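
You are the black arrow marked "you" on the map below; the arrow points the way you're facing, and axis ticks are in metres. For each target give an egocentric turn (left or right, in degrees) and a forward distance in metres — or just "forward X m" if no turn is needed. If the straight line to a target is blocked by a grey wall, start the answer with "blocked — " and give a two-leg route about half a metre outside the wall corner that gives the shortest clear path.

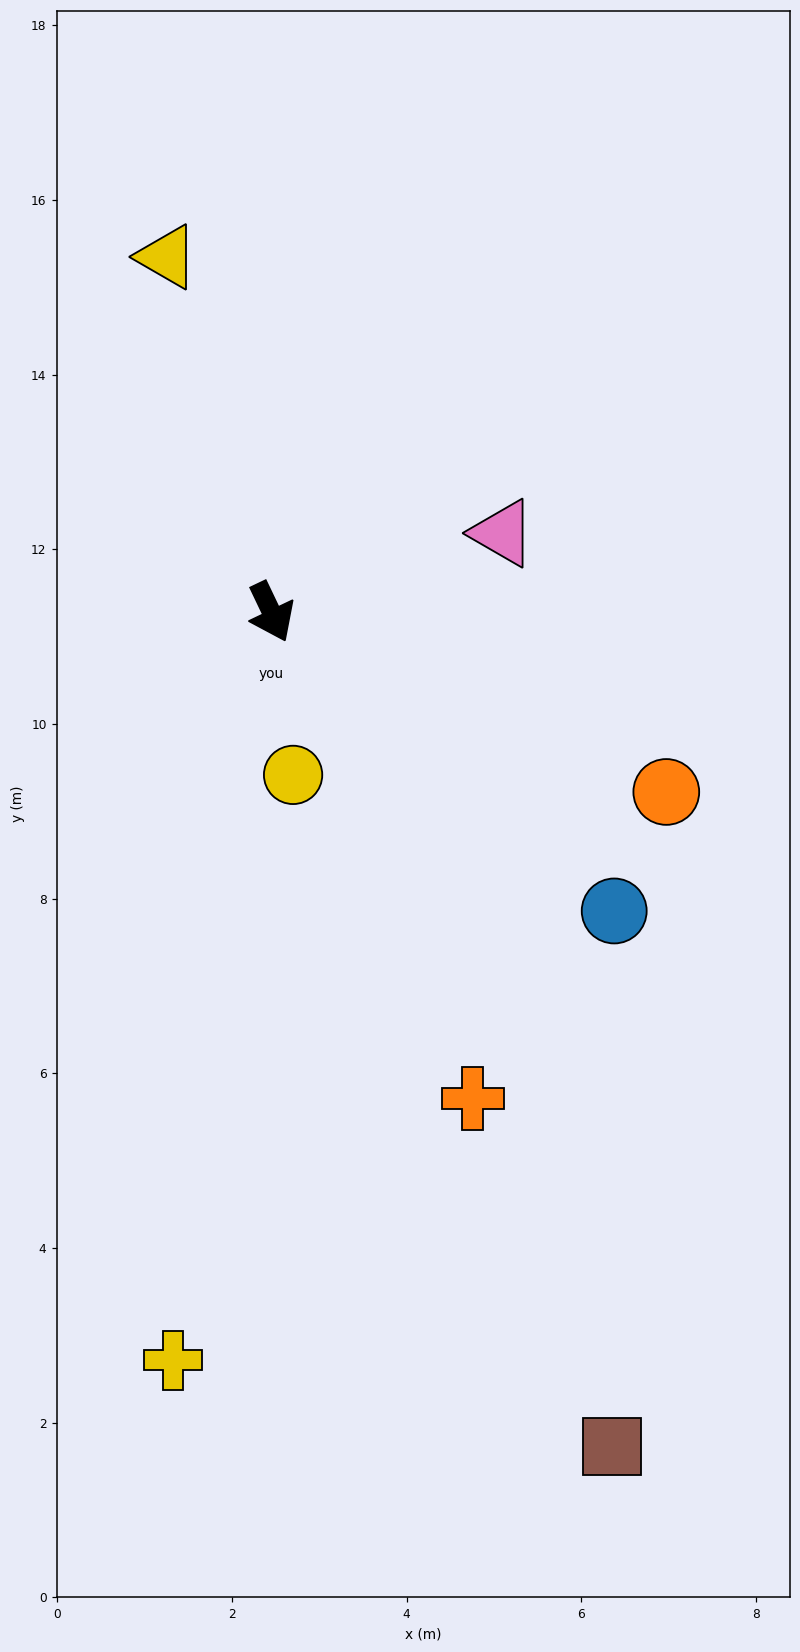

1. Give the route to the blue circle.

turn left 23°, forward 5.2 m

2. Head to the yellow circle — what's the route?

turn right 18°, forward 1.9 m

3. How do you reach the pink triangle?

turn left 83°, forward 2.8 m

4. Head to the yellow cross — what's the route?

turn right 33°, forward 8.6 m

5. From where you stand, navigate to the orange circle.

turn left 40°, forward 5.0 m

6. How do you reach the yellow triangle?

turn left 171°, forward 4.2 m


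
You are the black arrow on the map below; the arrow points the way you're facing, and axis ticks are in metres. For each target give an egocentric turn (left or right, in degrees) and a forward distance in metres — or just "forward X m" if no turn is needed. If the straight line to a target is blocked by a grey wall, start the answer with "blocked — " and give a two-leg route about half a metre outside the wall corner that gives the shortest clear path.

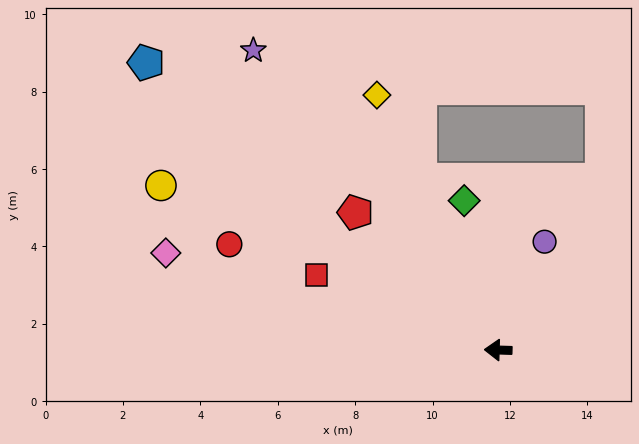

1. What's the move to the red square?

turn right 21°, forward 5.1 m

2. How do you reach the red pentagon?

turn right 42°, forward 5.1 m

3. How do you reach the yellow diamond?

turn right 63°, forward 7.3 m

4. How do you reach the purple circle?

turn right 111°, forward 3.0 m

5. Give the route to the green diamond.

turn right 75°, forward 4.0 m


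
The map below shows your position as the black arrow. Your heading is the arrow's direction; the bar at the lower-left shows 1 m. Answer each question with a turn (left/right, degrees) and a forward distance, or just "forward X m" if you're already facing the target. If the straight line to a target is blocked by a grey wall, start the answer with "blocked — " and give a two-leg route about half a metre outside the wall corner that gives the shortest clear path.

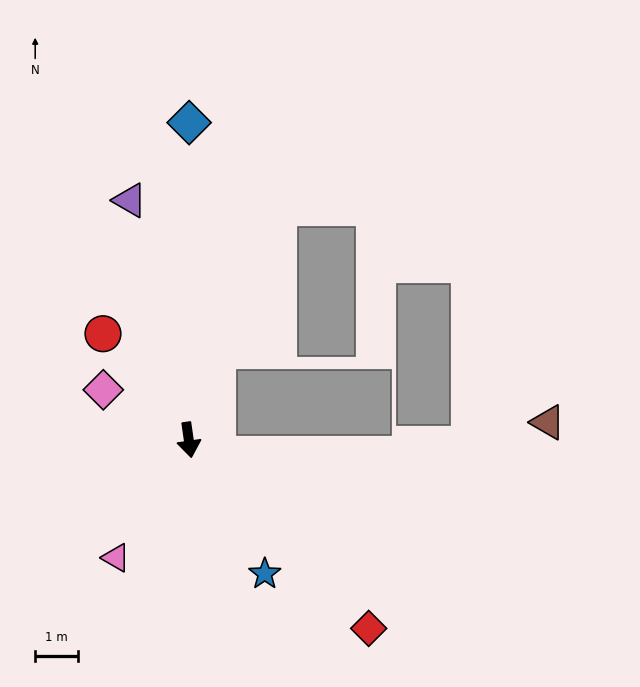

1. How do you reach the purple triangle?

turn right 174°, forward 5.7 m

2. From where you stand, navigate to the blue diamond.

turn left 172°, forward 7.4 m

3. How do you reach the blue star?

turn left 21°, forward 3.6 m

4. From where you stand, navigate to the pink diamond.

turn right 129°, forward 2.3 m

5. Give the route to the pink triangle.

turn right 40°, forward 3.2 m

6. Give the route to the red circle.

turn right 149°, forward 3.2 m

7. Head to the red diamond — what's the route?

turn left 35°, forward 6.1 m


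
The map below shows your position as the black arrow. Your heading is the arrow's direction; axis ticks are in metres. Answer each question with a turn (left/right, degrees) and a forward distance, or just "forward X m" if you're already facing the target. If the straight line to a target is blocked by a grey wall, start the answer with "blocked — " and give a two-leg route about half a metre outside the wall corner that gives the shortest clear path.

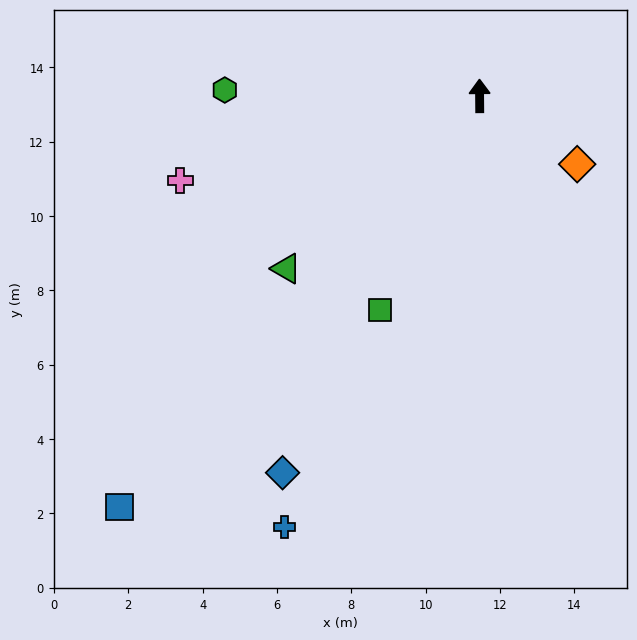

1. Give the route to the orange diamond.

turn right 125°, forward 3.2 m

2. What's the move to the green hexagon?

turn left 88°, forward 6.9 m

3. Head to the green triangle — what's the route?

turn left 131°, forward 7.0 m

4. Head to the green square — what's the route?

turn left 155°, forward 6.4 m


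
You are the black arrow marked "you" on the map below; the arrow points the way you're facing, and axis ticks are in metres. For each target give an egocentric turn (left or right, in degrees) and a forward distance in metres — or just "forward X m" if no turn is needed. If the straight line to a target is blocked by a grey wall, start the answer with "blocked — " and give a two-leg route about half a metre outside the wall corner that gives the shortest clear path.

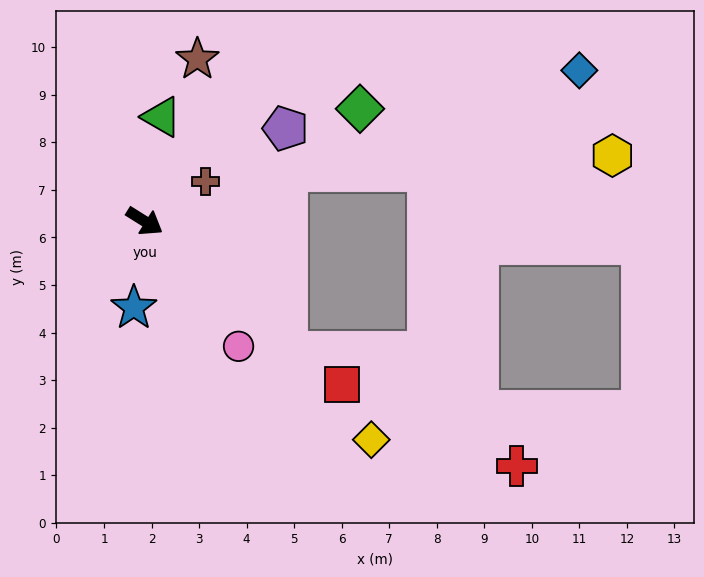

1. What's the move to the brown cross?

turn left 65°, forward 1.5 m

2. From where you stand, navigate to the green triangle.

turn left 113°, forward 2.2 m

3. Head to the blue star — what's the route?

turn right 65°, forward 1.8 m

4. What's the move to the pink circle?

turn right 21°, forward 3.3 m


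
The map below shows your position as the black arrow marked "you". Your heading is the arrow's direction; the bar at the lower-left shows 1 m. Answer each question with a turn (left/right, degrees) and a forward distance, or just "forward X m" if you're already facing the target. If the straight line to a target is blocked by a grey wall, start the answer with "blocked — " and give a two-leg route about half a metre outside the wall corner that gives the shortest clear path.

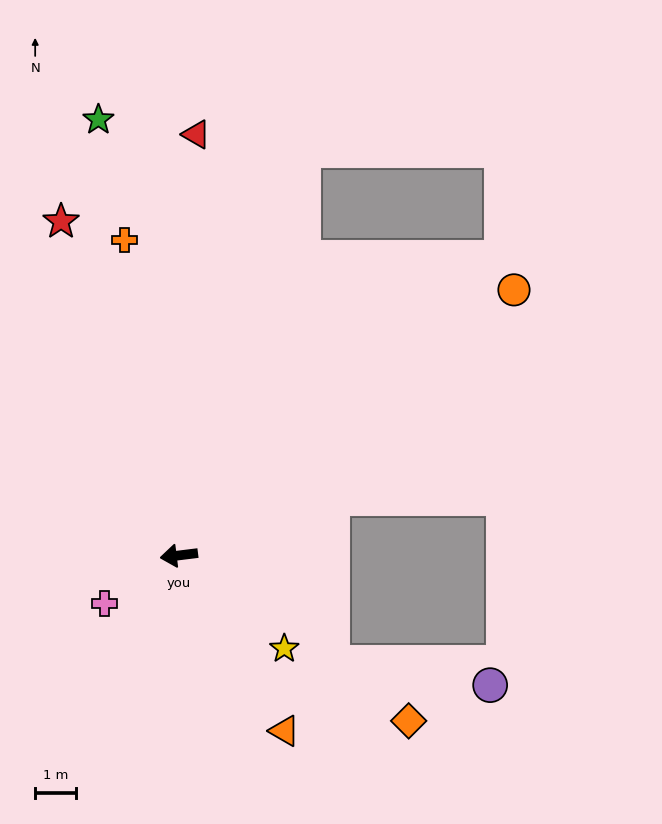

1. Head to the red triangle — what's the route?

turn right 99°, forward 10.3 m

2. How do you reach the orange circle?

turn right 149°, forward 10.4 m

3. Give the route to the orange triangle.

turn left 114°, forward 5.0 m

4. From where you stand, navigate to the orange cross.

turn right 87°, forward 7.8 m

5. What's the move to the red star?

turn right 78°, forward 8.6 m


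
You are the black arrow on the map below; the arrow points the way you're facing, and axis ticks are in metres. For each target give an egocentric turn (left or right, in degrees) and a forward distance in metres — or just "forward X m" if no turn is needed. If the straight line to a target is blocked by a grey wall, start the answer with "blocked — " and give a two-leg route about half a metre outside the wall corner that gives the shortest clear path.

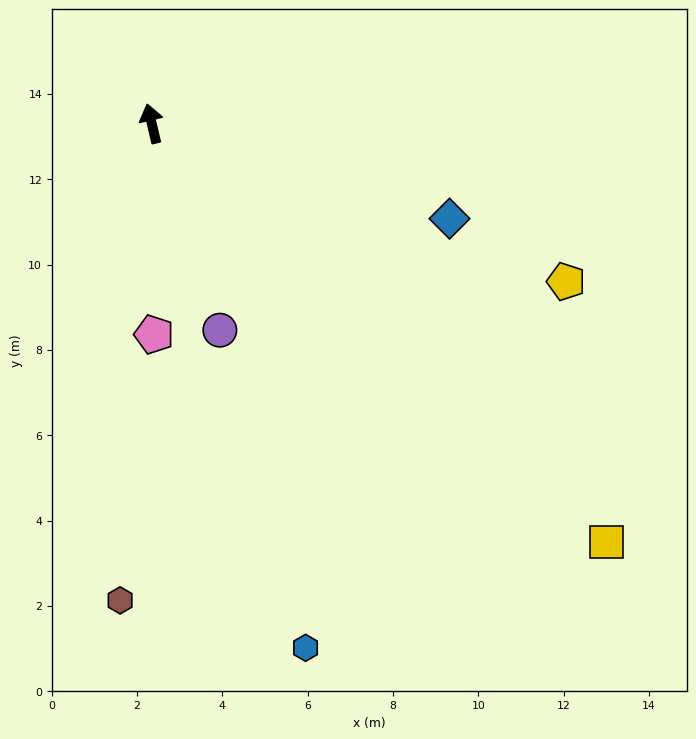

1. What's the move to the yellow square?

turn right 146°, forward 14.5 m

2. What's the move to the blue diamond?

turn right 121°, forward 7.3 m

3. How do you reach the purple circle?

turn right 175°, forward 5.1 m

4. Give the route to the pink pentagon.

turn left 167°, forward 4.9 m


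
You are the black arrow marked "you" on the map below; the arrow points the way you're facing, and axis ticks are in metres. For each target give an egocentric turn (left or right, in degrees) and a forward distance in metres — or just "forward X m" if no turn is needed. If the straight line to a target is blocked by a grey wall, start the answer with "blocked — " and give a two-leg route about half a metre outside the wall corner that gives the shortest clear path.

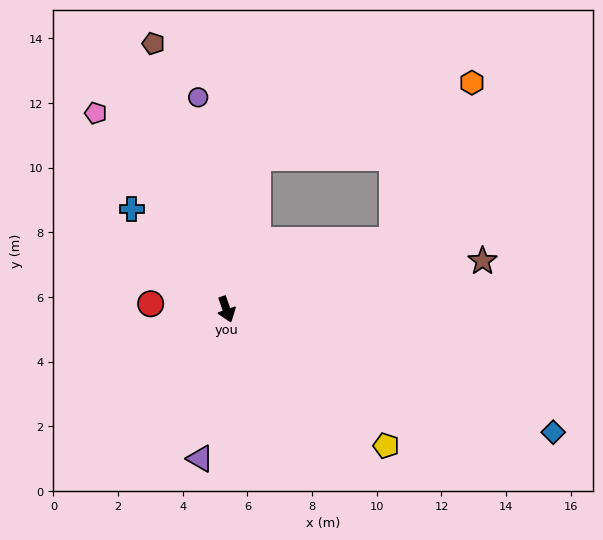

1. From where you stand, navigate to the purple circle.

turn left 168°, forward 6.6 m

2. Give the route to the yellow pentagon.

turn left 30°, forward 6.5 m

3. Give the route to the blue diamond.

turn left 50°, forward 10.8 m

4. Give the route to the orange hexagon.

blocked — turn left 93°, forward 5.6 m, then turn left 41°, forward 5.5 m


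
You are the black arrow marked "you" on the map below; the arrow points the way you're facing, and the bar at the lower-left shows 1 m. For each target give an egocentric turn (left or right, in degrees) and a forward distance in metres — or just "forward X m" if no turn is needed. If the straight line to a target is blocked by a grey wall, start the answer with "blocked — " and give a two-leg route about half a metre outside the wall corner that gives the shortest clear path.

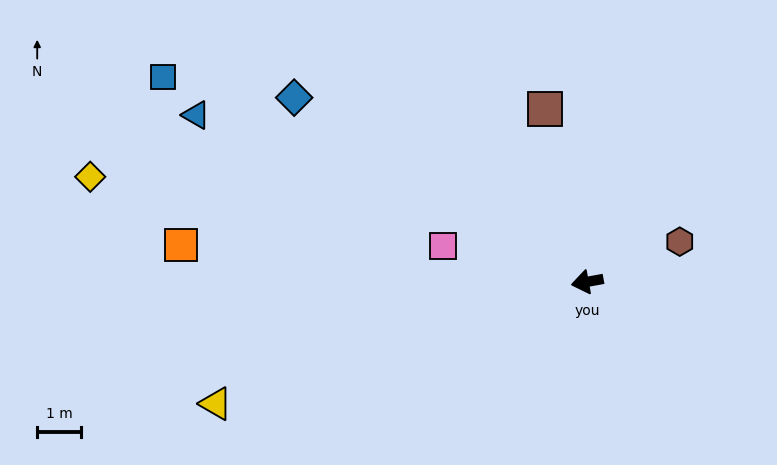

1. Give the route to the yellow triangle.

turn left 8°, forward 9.0 m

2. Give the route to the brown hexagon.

turn right 167°, forward 2.3 m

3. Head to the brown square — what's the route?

turn right 87°, forward 4.1 m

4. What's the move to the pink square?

turn right 24°, forward 3.4 m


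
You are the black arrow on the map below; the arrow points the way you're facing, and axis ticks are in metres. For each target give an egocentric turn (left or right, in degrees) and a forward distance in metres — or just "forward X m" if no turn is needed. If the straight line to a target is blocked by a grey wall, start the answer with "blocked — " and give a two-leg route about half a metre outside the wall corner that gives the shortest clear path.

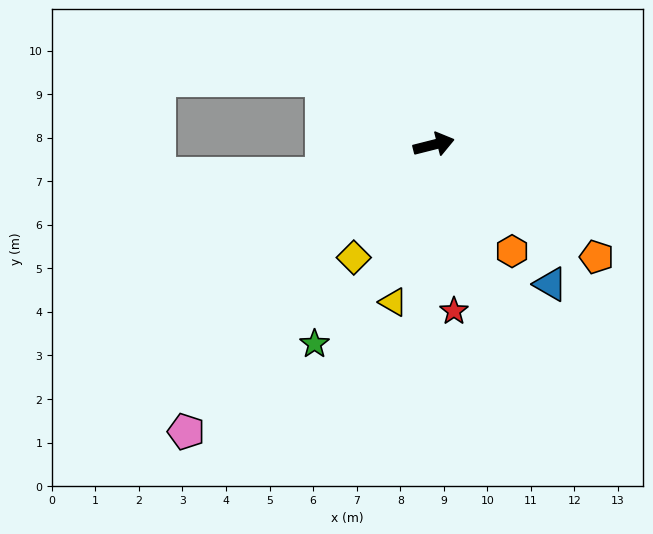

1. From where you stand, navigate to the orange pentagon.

turn right 49°, forward 4.5 m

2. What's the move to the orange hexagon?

turn right 68°, forward 3.0 m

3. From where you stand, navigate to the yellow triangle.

turn right 119°, forward 3.7 m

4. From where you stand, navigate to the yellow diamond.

turn right 140°, forward 3.2 m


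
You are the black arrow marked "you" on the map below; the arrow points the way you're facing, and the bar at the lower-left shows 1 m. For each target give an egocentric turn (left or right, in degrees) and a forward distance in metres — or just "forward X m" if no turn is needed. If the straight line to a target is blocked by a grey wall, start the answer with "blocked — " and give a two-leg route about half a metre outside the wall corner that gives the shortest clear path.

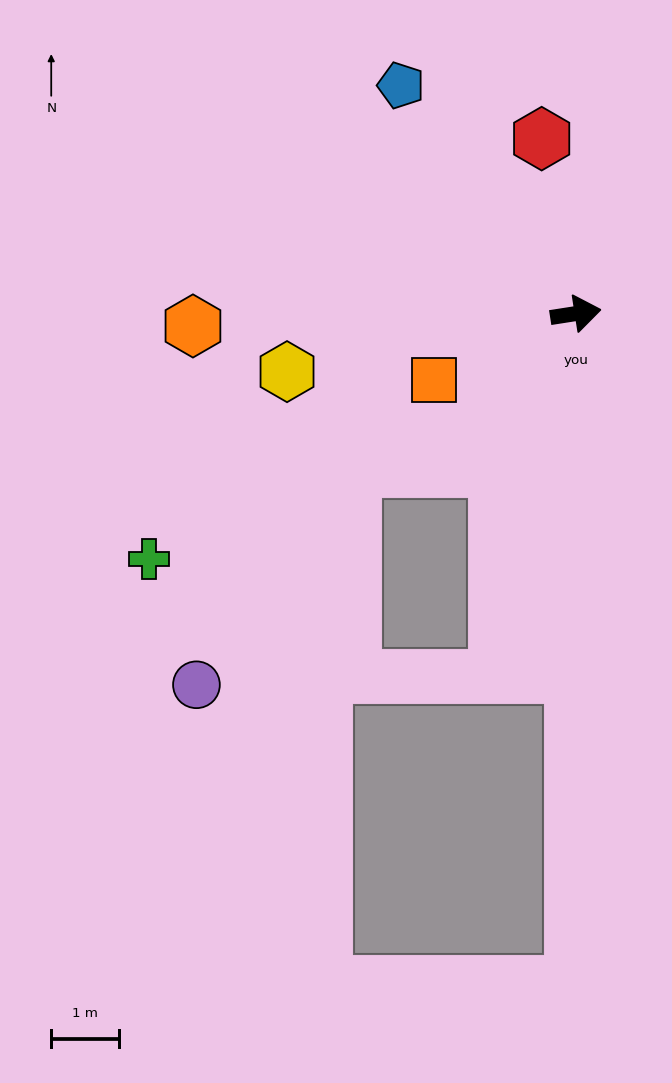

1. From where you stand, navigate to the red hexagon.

turn left 92°, forward 2.6 m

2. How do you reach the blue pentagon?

turn left 119°, forward 4.3 m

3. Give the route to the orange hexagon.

turn left 173°, forward 5.7 m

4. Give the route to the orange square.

turn right 164°, forward 2.3 m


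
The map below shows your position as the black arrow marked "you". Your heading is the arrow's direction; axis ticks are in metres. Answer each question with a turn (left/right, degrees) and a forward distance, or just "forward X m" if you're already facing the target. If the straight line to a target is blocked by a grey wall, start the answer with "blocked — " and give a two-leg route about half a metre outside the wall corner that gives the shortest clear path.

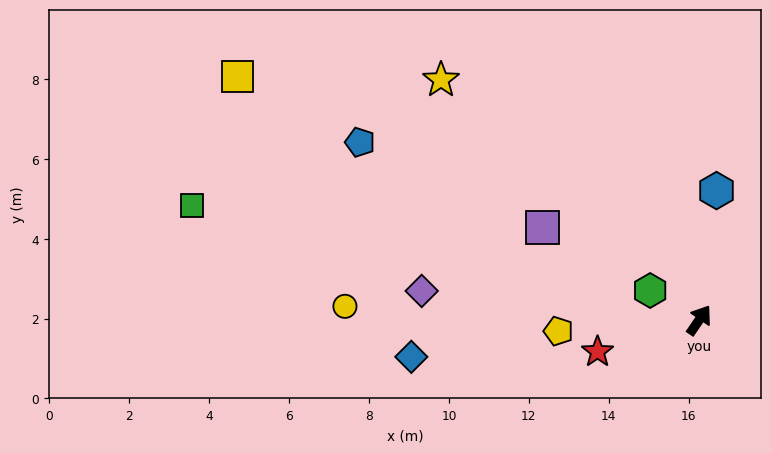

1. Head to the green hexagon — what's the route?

turn left 93°, forward 1.4 m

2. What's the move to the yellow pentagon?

turn left 129°, forward 3.5 m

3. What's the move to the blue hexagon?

turn left 27°, forward 3.3 m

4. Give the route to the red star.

turn left 142°, forward 2.7 m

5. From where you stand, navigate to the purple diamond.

turn left 118°, forward 7.0 m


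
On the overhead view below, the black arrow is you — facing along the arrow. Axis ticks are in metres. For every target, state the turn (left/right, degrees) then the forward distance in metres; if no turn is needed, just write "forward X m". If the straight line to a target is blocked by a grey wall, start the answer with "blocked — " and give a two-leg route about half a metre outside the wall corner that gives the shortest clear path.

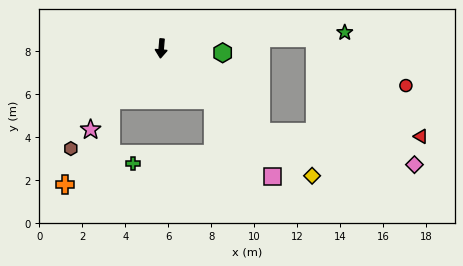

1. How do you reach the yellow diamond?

turn left 55°, forward 9.2 m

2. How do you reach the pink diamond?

blocked — turn left 55°, forward 6.1 m, then turn left 28°, forward 7.3 m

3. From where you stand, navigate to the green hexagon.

turn left 91°, forward 2.9 m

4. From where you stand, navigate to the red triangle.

blocked — turn left 55°, forward 6.1 m, then turn left 38°, forward 7.4 m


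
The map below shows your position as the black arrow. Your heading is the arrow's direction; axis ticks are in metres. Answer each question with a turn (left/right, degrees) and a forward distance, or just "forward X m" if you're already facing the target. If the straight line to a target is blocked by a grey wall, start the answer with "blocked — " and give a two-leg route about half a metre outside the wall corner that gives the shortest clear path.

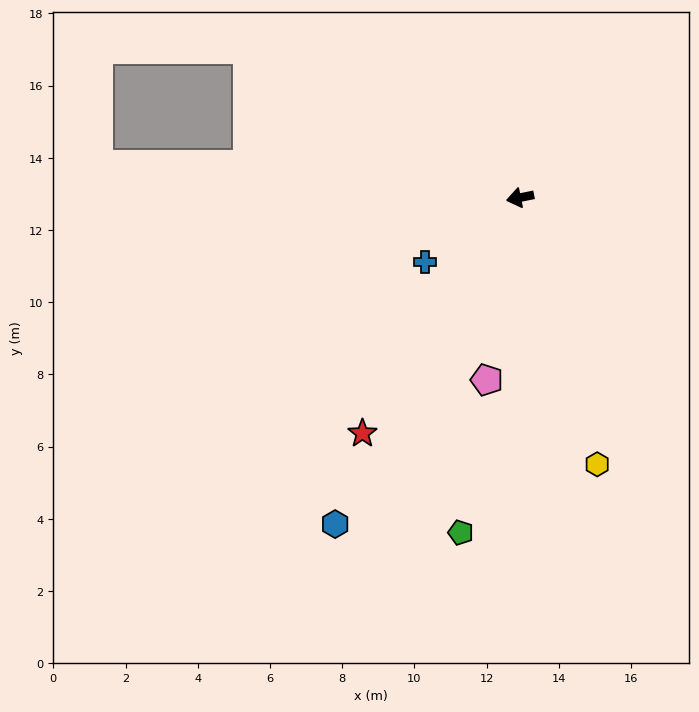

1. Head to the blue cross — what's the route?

turn left 23°, forward 3.2 m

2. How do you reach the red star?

turn left 45°, forward 7.9 m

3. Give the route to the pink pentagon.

turn left 68°, forward 5.1 m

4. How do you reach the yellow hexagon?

turn left 95°, forward 7.7 m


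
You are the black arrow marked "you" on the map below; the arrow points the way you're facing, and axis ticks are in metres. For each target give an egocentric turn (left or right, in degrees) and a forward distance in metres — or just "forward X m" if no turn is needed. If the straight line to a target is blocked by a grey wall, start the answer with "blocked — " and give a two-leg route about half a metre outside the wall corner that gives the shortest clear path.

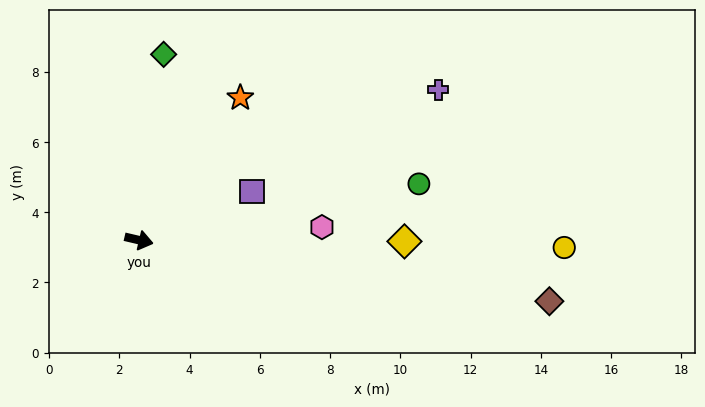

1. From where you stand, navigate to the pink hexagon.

turn left 17°, forward 5.2 m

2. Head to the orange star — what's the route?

turn left 68°, forward 5.0 m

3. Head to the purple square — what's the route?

turn left 36°, forward 3.5 m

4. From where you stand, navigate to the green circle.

turn left 25°, forward 8.1 m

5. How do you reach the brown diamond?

turn left 5°, forward 11.8 m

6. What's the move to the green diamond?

turn left 96°, forward 5.3 m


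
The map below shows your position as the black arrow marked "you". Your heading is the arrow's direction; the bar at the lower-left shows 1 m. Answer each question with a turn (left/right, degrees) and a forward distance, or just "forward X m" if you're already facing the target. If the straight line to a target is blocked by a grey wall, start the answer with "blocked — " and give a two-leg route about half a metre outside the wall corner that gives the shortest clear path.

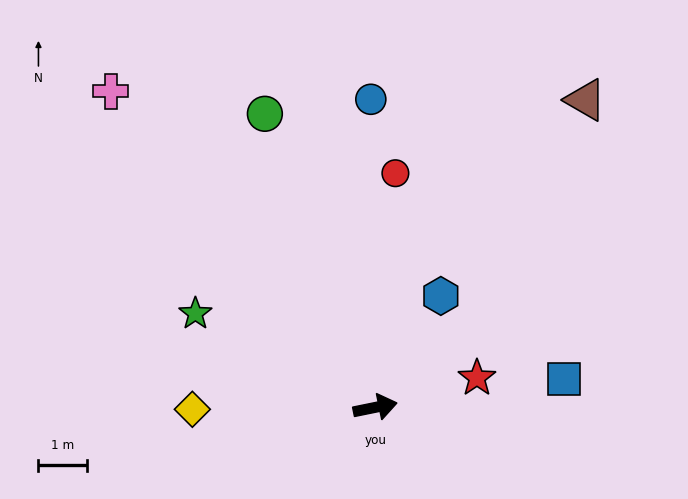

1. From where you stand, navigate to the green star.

turn left 141°, forward 4.2 m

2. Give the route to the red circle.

turn left 74°, forward 4.9 m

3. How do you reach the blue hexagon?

turn left 48°, forward 2.7 m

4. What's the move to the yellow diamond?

turn left 169°, forward 3.8 m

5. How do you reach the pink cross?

turn left 118°, forward 8.6 m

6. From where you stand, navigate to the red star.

turn left 5°, forward 2.2 m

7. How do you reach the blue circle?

turn left 79°, forward 6.4 m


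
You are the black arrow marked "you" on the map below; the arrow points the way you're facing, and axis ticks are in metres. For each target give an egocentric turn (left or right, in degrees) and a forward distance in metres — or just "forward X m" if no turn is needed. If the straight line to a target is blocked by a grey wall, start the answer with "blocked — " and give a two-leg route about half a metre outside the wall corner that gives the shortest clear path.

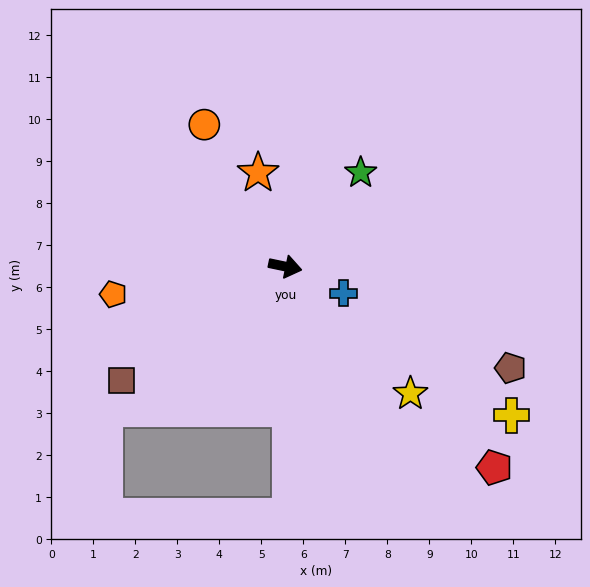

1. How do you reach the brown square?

turn right 133°, forward 4.8 m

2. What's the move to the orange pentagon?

turn right 159°, forward 4.1 m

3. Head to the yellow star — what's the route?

turn right 34°, forward 4.2 m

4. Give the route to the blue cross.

turn right 13°, forward 1.5 m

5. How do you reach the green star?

turn left 63°, forward 2.9 m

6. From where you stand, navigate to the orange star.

turn left 118°, forward 2.3 m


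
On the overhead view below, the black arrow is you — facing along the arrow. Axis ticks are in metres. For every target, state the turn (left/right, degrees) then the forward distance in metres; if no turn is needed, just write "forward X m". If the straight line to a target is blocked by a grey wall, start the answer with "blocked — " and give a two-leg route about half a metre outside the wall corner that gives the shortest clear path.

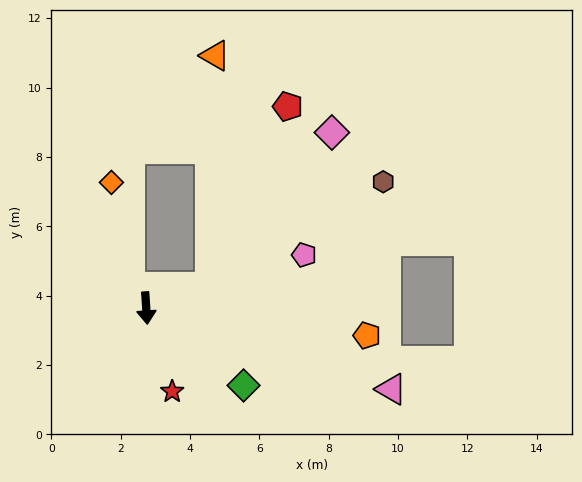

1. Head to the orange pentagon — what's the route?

turn left 79°, forward 6.4 m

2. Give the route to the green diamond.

turn left 48°, forward 3.6 m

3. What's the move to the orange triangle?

blocked — turn left 105°, forward 1.9 m, then turn left 70°, forward 6.7 m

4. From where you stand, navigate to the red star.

turn left 13°, forward 2.5 m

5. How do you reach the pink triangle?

turn left 68°, forward 7.4 m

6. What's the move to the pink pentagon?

turn left 105°, forward 4.8 m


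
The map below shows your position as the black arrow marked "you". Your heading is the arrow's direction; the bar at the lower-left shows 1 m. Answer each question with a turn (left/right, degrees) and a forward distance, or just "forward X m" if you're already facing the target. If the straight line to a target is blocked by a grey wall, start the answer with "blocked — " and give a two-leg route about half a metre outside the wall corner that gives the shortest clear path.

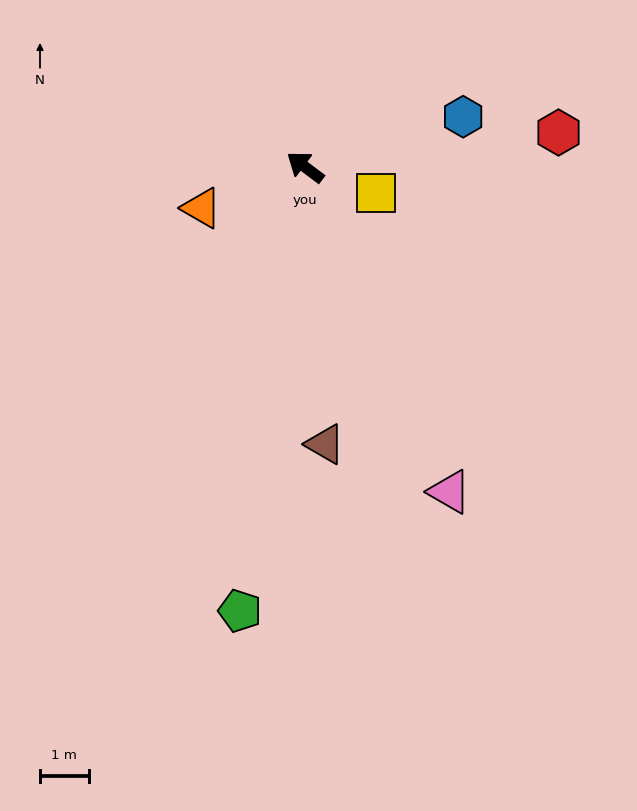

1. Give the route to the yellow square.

turn right 163°, forward 1.5 m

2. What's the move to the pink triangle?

turn left 151°, forward 7.3 m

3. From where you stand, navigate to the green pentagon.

turn left 119°, forward 9.2 m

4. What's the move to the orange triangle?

turn left 58°, forward 2.3 m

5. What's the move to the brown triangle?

turn left 131°, forward 5.7 m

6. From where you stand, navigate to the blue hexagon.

turn right 125°, forward 3.4 m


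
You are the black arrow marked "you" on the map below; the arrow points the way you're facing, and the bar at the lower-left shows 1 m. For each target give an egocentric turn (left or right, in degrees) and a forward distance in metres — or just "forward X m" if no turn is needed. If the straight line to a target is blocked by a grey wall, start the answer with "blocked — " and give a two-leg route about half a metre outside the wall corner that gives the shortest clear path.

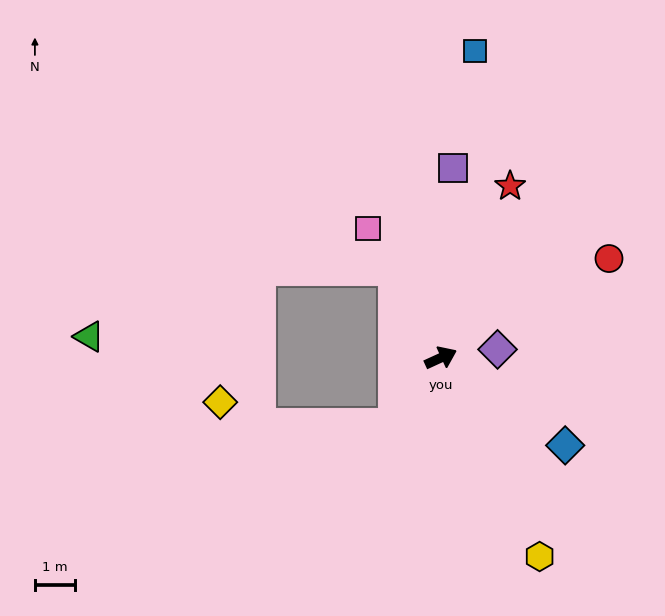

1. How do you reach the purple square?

turn left 62°, forward 4.7 m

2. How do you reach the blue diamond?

turn right 60°, forward 3.8 m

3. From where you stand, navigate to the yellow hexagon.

turn right 88°, forward 5.5 m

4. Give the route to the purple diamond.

turn right 16°, forward 1.4 m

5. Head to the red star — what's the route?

turn left 43°, forward 4.6 m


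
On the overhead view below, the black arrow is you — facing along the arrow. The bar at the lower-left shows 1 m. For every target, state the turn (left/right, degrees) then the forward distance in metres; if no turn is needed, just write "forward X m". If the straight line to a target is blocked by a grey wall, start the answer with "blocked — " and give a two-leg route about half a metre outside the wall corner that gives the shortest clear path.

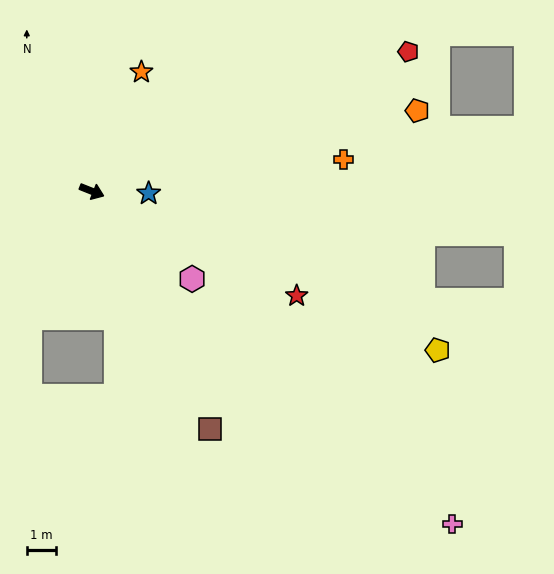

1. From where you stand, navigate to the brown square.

turn right 42°, forward 9.1 m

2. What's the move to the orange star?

turn left 89°, forward 4.4 m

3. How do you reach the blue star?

turn left 19°, forward 1.9 m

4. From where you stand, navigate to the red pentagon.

turn left 46°, forward 11.9 m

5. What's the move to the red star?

turn right 5°, forward 7.9 m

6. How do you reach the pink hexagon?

turn right 19°, forward 4.6 m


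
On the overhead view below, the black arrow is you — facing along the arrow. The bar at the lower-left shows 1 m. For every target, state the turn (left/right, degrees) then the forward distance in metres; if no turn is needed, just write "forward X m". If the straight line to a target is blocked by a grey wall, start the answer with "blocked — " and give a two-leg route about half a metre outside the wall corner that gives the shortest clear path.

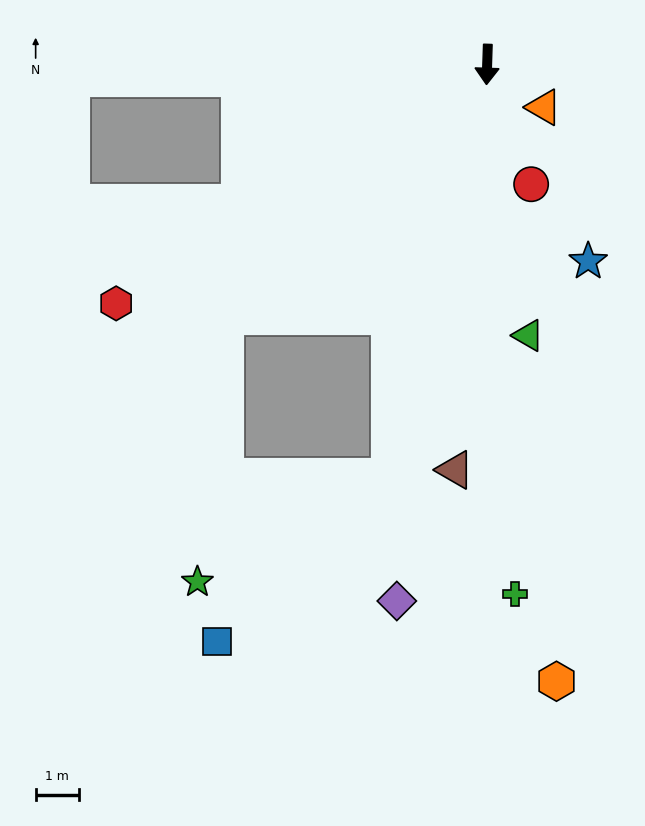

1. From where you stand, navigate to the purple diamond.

turn right 8°, forward 12.7 m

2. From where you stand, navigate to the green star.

blocked — turn right 44°, forward 8.5 m, then turn left 40°, forward 6.2 m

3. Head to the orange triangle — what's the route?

turn left 55°, forward 1.6 m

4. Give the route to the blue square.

blocked — turn right 11°, forward 9.8 m, then turn right 33°, forward 5.6 m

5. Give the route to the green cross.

turn left 5°, forward 12.3 m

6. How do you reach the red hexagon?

turn right 55°, forward 10.3 m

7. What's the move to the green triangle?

turn left 11°, forward 6.4 m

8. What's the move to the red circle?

turn left 22°, forward 3.0 m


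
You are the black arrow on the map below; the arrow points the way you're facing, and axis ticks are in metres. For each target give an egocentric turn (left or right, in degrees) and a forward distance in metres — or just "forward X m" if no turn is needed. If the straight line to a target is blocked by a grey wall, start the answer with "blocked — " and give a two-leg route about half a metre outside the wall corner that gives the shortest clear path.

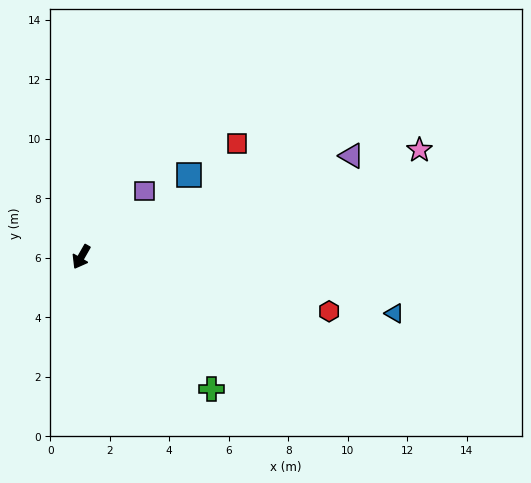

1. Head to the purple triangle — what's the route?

turn left 140°, forward 9.7 m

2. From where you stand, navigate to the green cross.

turn left 74°, forward 6.2 m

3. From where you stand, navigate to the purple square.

turn left 166°, forward 3.1 m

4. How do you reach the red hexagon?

turn left 107°, forward 8.5 m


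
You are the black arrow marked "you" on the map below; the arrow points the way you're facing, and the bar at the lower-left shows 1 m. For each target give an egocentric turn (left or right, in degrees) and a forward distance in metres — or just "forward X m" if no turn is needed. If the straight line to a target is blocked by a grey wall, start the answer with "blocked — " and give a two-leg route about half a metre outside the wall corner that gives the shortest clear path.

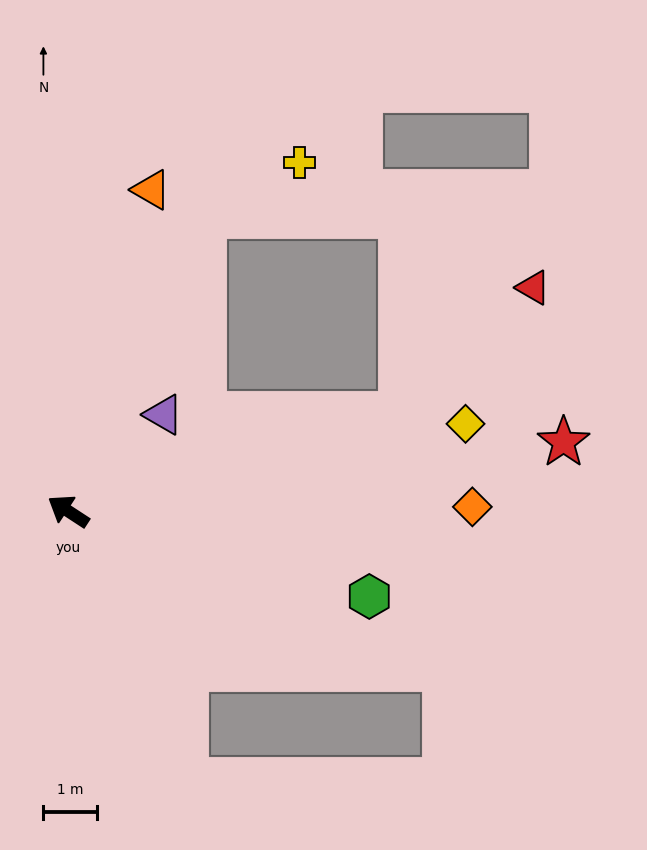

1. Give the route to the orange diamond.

turn right 146°, forward 7.5 m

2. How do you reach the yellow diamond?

turn right 134°, forward 7.5 m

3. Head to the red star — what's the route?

turn right 139°, forward 9.2 m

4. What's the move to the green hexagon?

turn right 163°, forward 5.8 m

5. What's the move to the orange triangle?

turn right 71°, forward 6.1 m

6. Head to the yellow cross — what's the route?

blocked — turn right 81°, forward 6.0 m, then turn right 37°, forward 2.0 m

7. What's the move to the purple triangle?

turn right 101°, forward 2.5 m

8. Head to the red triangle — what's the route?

blocked — turn right 131°, forward 6.4 m, then turn left 28°, forward 3.4 m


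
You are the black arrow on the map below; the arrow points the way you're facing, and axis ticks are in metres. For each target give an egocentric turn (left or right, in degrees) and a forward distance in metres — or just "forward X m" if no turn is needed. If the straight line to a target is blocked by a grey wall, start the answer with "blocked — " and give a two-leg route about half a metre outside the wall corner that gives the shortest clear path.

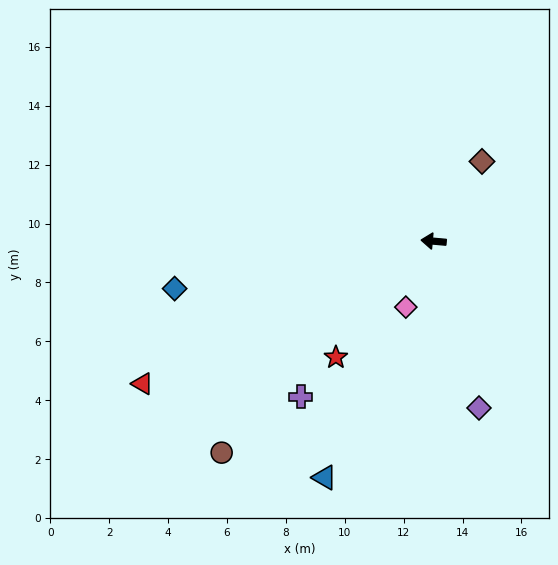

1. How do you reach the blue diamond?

turn left 15°, forward 8.9 m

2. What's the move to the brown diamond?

turn right 116°, forward 3.2 m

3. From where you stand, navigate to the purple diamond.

turn left 110°, forward 5.9 m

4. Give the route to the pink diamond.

turn left 72°, forward 2.4 m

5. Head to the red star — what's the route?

turn left 55°, forward 5.2 m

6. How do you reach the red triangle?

turn left 31°, forward 11.0 m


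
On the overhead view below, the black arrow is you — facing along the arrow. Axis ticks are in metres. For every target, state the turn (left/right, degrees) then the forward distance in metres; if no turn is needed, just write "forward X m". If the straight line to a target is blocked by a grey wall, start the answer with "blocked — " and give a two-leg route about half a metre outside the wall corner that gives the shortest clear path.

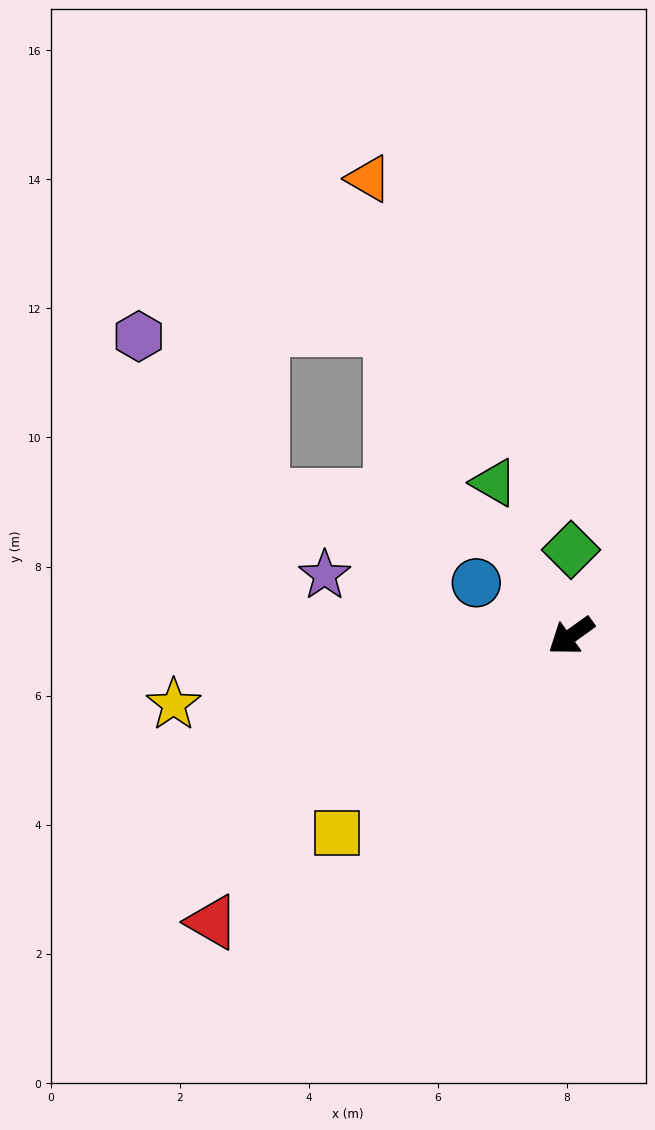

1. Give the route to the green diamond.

turn right 126°, forward 1.3 m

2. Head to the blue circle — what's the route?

turn right 65°, forward 1.7 m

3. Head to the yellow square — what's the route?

turn left 4°, forward 4.7 m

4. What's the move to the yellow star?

turn right 26°, forward 6.2 m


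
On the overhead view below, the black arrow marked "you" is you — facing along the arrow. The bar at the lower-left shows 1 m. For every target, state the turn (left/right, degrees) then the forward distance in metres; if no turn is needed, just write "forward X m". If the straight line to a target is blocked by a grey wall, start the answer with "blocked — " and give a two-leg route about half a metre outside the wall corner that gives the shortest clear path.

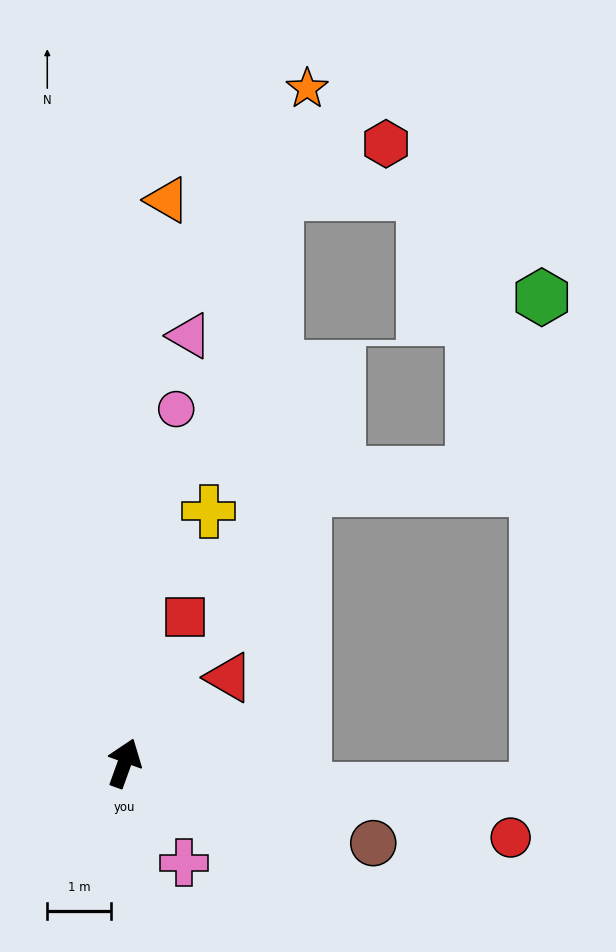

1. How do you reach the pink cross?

turn right 129°, forward 1.8 m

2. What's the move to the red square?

turn right 3°, forward 2.5 m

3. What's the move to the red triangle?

turn right 31°, forward 2.1 m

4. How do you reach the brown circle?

turn right 88°, forward 4.1 m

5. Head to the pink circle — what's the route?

turn left 11°, forward 5.7 m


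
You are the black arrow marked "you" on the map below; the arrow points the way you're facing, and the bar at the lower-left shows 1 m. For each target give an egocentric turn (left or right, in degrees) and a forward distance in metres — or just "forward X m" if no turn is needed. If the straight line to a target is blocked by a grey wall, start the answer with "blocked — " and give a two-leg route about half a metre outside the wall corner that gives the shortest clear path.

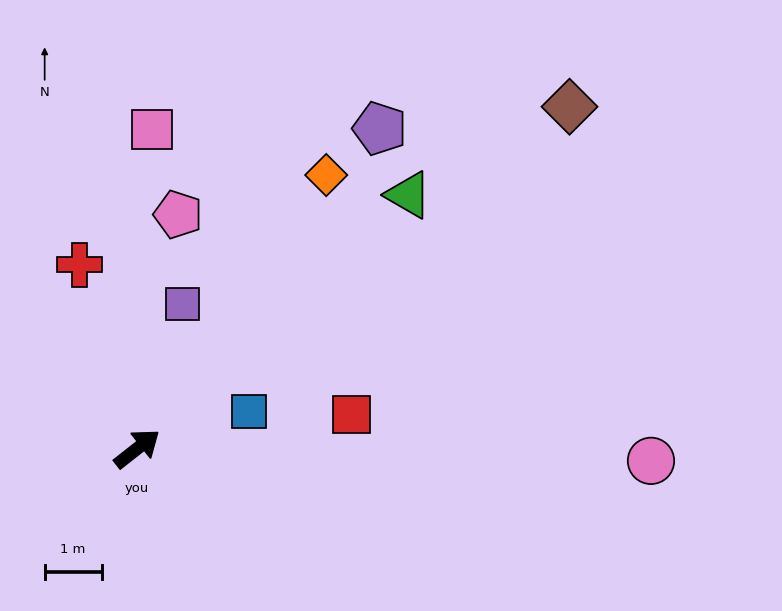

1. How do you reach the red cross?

turn left 69°, forward 3.4 m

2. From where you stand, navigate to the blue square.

turn right 20°, forward 2.1 m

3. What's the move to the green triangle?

turn left 5°, forward 6.5 m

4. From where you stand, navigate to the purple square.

turn left 35°, forward 2.7 m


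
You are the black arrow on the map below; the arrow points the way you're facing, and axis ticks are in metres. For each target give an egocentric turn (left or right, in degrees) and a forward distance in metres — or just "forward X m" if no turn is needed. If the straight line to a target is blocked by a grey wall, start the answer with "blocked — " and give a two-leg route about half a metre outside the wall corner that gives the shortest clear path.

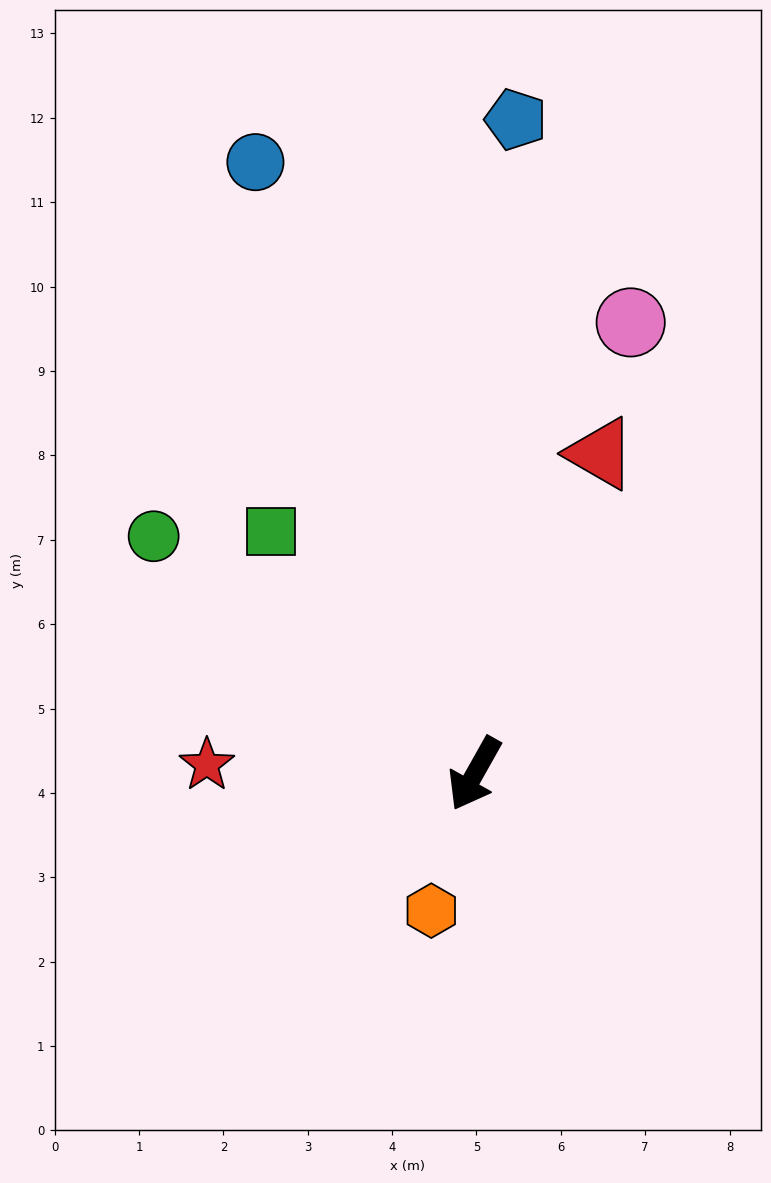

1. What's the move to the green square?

turn right 111°, forward 3.8 m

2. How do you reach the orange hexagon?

turn left 12°, forward 1.7 m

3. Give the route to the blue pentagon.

turn right 154°, forward 7.8 m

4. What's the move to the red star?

turn right 63°, forward 3.2 m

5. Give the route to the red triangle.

turn right 172°, forward 4.1 m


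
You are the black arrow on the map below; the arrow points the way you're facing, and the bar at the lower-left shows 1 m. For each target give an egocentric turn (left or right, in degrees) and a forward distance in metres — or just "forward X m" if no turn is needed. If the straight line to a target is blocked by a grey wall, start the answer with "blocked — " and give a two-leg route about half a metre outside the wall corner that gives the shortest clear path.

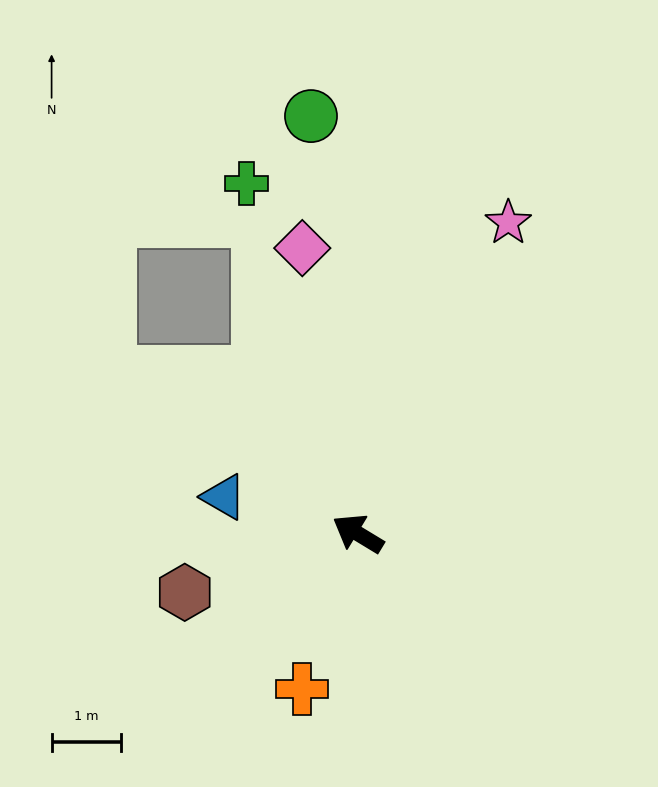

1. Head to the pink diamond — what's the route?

turn right 48°, forward 4.2 m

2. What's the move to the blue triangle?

turn left 16°, forward 2.0 m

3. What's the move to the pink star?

turn right 85°, forward 5.0 m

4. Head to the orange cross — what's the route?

turn left 101°, forward 2.4 m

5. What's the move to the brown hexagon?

turn left 50°, forward 2.6 m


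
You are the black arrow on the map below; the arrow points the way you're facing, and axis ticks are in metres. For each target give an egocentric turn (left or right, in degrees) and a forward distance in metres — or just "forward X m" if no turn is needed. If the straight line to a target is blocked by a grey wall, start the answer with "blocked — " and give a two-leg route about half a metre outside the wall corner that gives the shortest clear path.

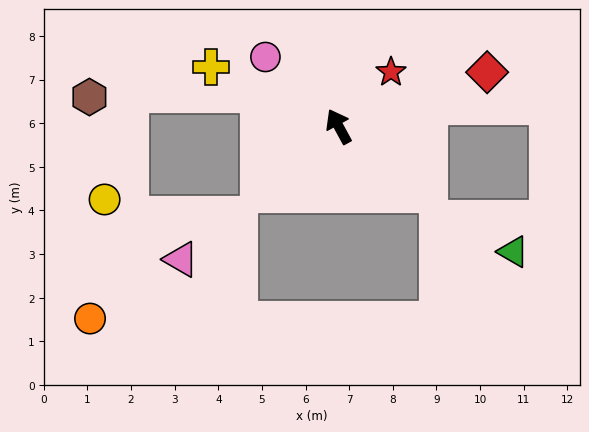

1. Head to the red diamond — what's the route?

turn right 99°, forward 3.6 m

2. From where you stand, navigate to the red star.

turn right 72°, forward 1.7 m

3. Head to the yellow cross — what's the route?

turn left 36°, forward 3.2 m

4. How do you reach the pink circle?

turn left 18°, forward 2.3 m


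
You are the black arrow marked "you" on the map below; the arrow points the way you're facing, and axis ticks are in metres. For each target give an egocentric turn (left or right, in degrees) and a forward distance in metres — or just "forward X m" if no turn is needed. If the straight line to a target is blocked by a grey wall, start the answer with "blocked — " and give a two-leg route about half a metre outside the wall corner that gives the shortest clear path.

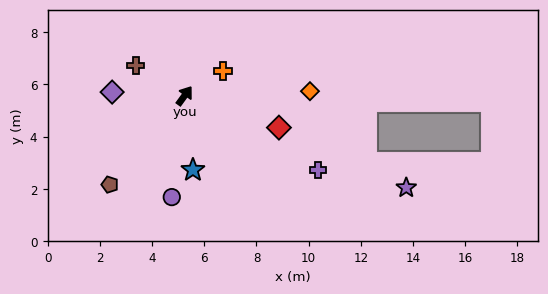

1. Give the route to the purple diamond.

turn left 123°, forward 2.8 m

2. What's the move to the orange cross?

turn right 21°, forward 1.7 m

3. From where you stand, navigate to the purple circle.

turn right 151°, forward 3.9 m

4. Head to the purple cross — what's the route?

turn right 83°, forward 5.9 m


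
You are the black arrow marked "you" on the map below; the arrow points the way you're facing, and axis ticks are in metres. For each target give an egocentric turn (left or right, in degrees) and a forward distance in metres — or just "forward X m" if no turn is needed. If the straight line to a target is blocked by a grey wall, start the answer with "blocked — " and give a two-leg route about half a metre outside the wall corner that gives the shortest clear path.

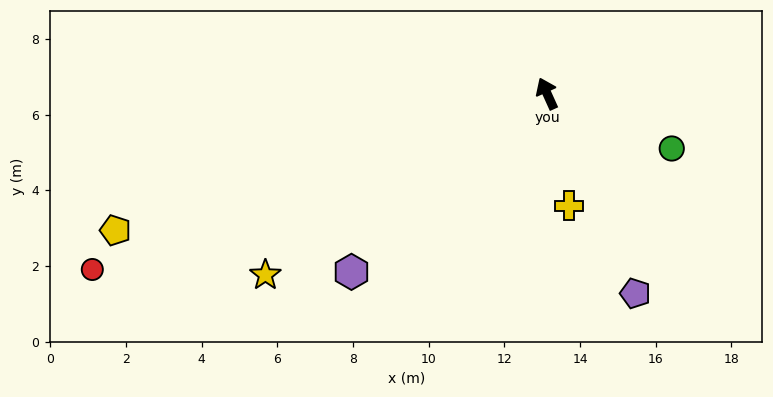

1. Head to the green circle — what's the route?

turn right 138°, forward 3.6 m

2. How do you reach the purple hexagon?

turn left 108°, forward 7.0 m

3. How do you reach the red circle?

turn left 87°, forward 12.9 m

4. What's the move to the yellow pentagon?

turn left 83°, forward 12.0 m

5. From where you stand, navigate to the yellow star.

turn left 98°, forward 8.9 m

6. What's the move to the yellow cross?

turn left 167°, forward 3.0 m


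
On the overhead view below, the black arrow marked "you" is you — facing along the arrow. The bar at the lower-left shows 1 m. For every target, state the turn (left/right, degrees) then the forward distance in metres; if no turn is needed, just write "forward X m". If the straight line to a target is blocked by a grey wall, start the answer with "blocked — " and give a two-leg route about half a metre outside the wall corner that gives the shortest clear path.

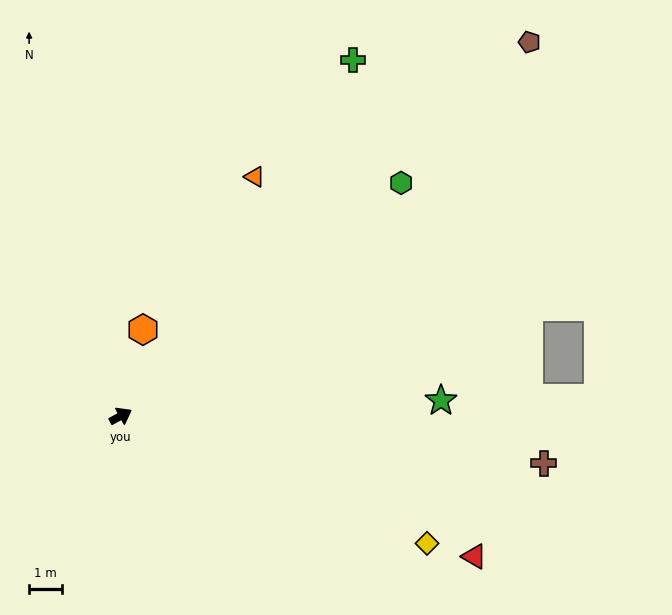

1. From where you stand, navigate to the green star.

turn right 26°, forward 9.8 m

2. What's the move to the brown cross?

turn right 35°, forward 12.9 m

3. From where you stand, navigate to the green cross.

turn left 28°, forward 12.9 m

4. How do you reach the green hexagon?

turn left 11°, forward 11.1 m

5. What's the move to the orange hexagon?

turn left 47°, forward 2.7 m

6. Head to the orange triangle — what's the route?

turn left 32°, forward 8.3 m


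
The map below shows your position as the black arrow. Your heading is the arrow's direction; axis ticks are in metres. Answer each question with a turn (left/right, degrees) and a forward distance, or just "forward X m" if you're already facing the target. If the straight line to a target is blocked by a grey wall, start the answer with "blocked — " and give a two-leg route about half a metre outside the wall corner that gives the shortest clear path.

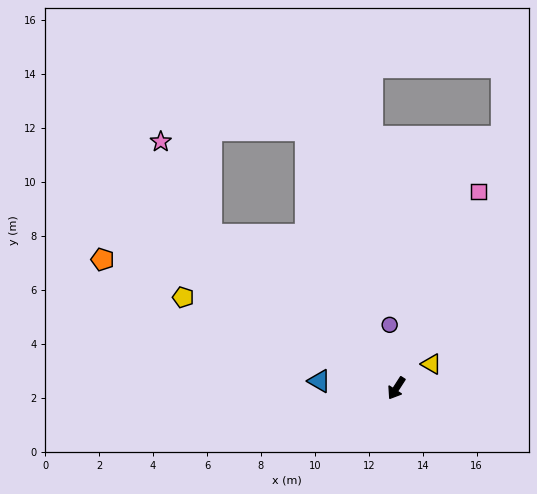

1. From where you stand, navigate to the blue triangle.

turn right 62°, forward 2.9 m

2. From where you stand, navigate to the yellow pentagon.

turn right 80°, forward 8.6 m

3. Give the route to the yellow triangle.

turn left 157°, forward 1.6 m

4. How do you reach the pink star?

blocked — turn right 97°, forward 8.9 m, then turn right 22°, forward 3.9 m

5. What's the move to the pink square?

turn right 170°, forward 7.9 m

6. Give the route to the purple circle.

turn right 141°, forward 2.4 m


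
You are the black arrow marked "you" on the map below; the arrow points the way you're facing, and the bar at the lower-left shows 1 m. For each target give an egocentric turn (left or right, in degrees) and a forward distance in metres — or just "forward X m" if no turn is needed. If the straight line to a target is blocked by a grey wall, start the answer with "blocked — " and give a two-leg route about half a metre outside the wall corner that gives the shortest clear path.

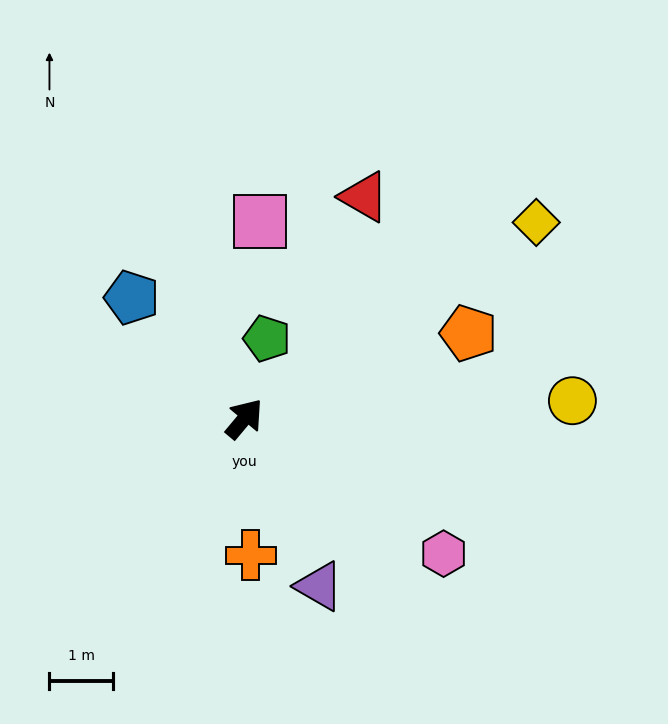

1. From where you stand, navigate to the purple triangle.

turn right 116°, forward 2.9 m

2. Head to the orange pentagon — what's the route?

turn right 29°, forward 3.8 m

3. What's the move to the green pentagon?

turn left 24°, forward 1.3 m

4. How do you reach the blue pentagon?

turn left 83°, forward 2.6 m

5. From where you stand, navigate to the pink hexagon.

turn right 84°, forward 3.8 m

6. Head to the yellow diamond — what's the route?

turn right 16°, forward 5.5 m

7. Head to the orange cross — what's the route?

turn right 138°, forward 2.1 m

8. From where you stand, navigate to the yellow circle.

turn right 47°, forward 5.2 m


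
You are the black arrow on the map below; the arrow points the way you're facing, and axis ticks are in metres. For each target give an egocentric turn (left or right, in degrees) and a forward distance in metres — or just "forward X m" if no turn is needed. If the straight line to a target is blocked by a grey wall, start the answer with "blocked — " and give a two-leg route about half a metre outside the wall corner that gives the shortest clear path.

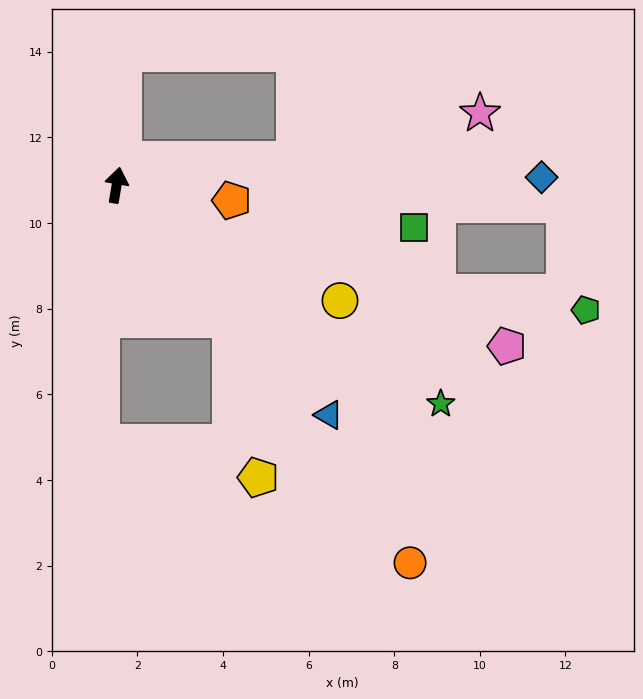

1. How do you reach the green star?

turn right 115°, forward 9.1 m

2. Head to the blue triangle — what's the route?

turn right 128°, forward 7.3 m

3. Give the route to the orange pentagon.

turn right 88°, forward 2.7 m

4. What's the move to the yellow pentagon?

blocked — turn right 130°, forward 4.1 m, then turn right 30°, forward 3.7 m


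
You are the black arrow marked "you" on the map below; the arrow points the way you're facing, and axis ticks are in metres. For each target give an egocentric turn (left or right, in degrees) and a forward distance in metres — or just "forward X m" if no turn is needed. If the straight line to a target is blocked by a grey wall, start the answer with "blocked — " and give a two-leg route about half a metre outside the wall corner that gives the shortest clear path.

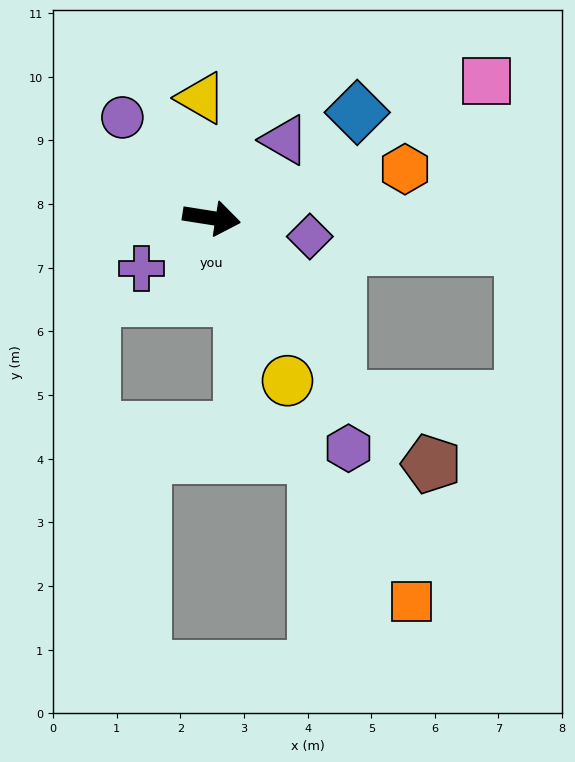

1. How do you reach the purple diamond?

forward 1.6 m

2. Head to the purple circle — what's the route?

turn left 141°, forward 2.1 m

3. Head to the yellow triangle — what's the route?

turn left 104°, forward 1.9 m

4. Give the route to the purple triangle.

turn left 56°, forward 1.7 m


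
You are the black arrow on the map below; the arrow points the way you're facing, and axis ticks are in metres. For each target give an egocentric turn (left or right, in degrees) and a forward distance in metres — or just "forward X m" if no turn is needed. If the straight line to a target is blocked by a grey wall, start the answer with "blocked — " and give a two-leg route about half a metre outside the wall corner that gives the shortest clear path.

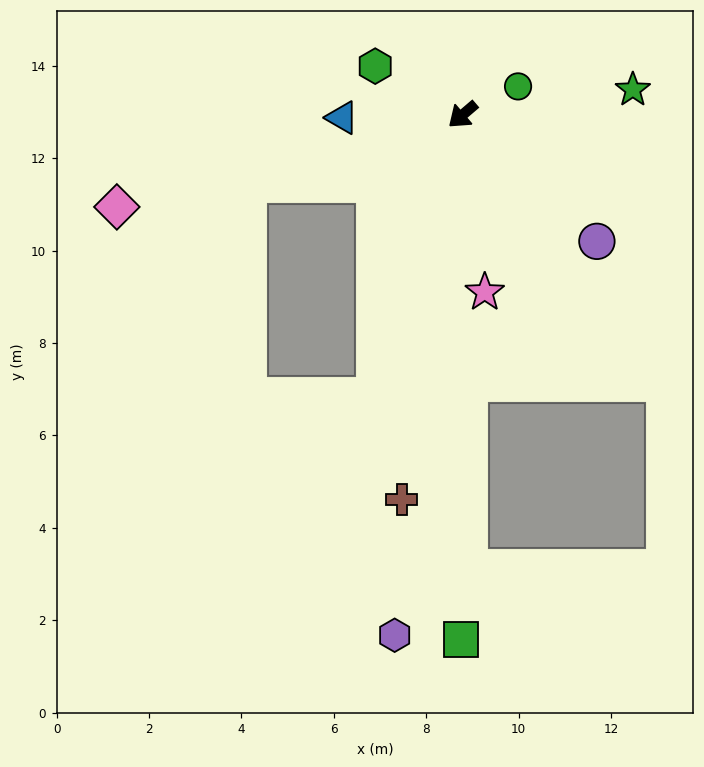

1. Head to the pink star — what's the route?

turn left 57°, forward 3.9 m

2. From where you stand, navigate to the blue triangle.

turn right 39°, forward 2.6 m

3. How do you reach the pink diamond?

turn right 26°, forward 7.7 m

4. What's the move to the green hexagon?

turn right 70°, forward 2.2 m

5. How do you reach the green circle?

turn left 167°, forward 1.3 m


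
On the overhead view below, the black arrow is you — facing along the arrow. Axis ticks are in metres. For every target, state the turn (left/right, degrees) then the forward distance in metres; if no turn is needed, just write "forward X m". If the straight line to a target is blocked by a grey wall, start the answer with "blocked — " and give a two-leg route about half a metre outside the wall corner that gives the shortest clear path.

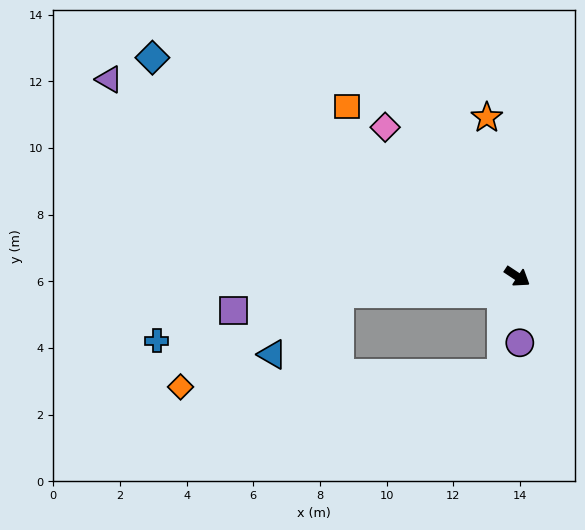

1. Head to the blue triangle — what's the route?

blocked — turn right 141°, forward 5.4 m, then turn left 36°, forward 2.7 m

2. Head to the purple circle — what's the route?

turn right 54°, forward 2.0 m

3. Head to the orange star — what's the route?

turn left 134°, forward 4.9 m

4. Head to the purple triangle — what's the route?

turn right 172°, forward 13.6 m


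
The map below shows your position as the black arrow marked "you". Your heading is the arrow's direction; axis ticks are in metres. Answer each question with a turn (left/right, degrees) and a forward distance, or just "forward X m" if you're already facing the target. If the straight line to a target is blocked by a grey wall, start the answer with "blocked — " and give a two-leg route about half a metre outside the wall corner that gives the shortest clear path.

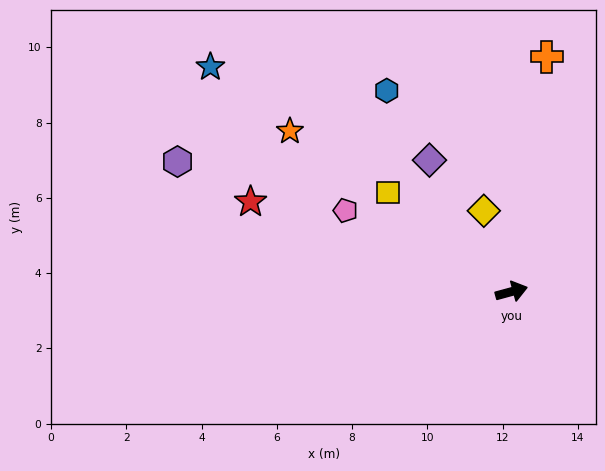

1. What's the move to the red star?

turn left 146°, forward 7.3 m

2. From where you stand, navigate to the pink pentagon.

turn left 139°, forward 4.9 m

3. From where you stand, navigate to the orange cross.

turn left 66°, forward 6.3 m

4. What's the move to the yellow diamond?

turn left 94°, forward 2.3 m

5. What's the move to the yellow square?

turn left 126°, forward 4.2 m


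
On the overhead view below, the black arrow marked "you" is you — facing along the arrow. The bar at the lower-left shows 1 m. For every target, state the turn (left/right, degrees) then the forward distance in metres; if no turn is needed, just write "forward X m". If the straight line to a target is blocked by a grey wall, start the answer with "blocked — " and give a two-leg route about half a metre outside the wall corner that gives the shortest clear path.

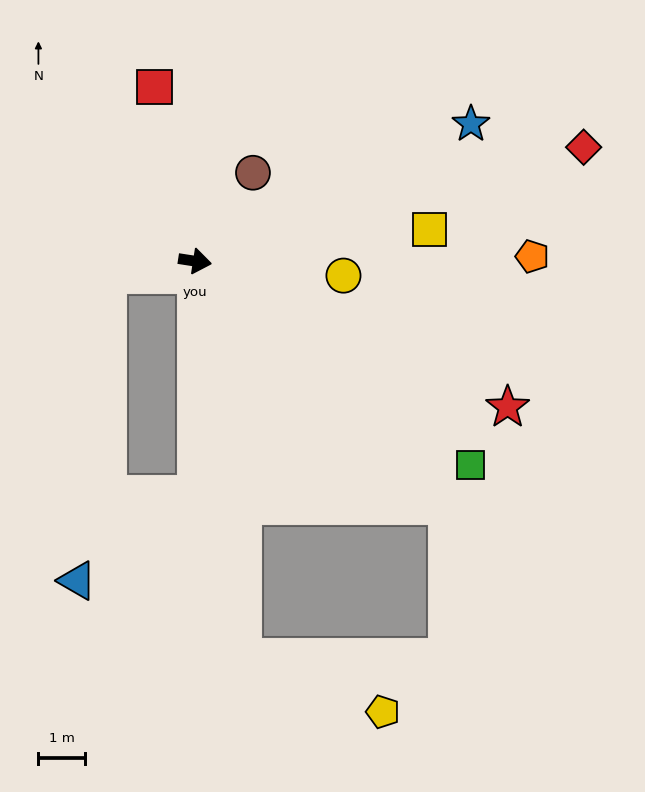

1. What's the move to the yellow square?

turn left 17°, forward 5.1 m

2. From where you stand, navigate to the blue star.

turn left 35°, forward 6.7 m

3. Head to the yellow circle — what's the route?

turn left 3°, forward 3.2 m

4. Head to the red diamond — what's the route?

turn left 25°, forward 8.8 m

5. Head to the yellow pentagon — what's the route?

blocked — turn right 74°, forward 8.6 m, then turn left 62°, forward 3.3 m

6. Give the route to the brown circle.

turn left 66°, forward 2.3 m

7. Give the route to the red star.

turn right 16°, forward 7.5 m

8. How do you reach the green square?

turn right 28°, forward 7.4 m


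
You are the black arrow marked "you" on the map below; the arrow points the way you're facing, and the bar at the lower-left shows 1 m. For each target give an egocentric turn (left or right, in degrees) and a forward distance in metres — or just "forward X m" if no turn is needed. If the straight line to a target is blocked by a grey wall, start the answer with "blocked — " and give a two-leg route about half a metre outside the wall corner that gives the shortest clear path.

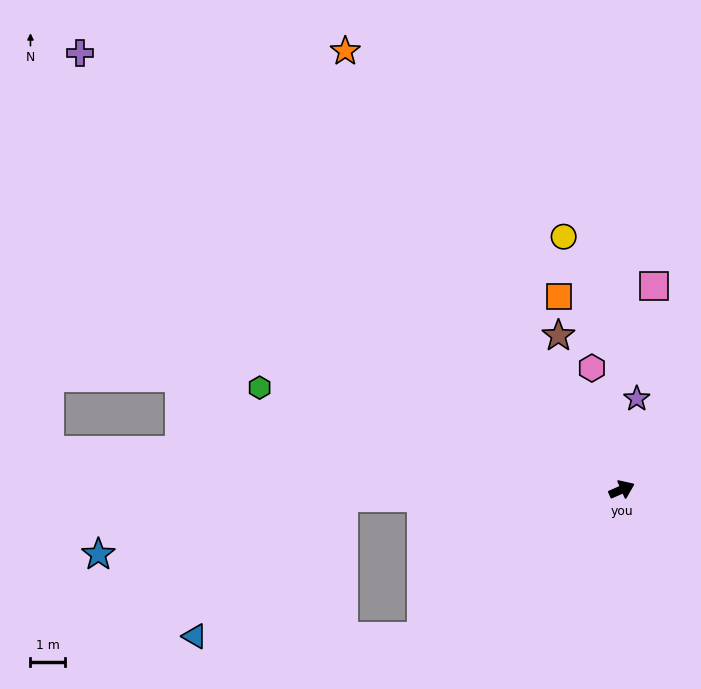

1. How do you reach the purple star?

turn left 57°, forward 2.7 m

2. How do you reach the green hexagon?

turn left 141°, forward 11.0 m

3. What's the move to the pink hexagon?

turn left 80°, forward 3.6 m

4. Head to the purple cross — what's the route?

turn left 117°, forward 20.3 m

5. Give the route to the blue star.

blocked — turn left 158°, forward 8.1 m, then turn left 11°, forward 7.3 m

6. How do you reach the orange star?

turn left 98°, forward 15.1 m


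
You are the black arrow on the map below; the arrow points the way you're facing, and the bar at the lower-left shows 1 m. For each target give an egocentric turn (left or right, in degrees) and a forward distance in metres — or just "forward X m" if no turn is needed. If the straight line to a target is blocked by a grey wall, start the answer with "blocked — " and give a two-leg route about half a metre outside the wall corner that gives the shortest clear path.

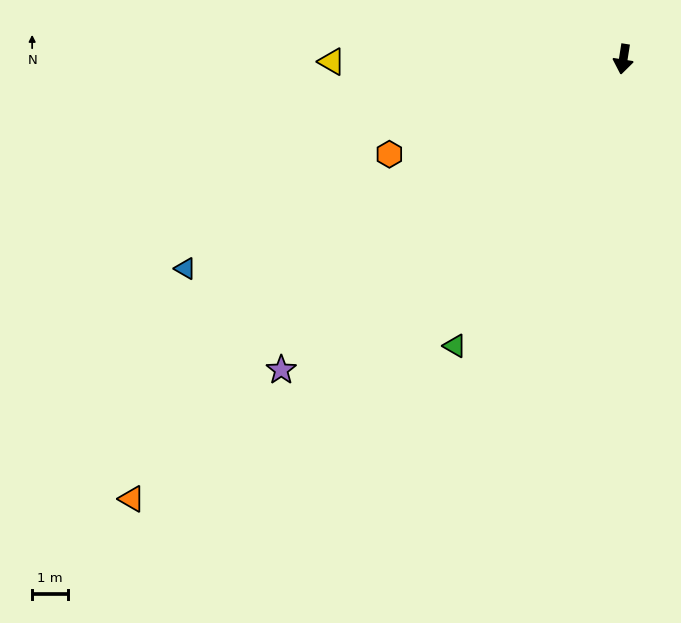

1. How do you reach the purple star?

turn right 39°, forward 12.9 m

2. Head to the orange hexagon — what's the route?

turn right 59°, forward 7.0 m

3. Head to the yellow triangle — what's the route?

turn right 81°, forward 8.1 m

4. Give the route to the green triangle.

turn right 21°, forward 9.3 m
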